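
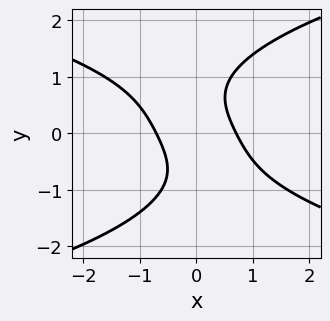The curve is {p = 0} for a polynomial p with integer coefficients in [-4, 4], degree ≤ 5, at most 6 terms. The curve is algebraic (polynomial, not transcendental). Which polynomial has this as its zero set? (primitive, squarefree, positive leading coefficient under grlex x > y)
y^4 - 2*x^2 - 2*x*y + 1

(a) deg p = 4.
(b) From the axis intercepts and sections: it misses every integer gridline on the y-axis.
(c) Assembling these constraints gives the stated polynomial.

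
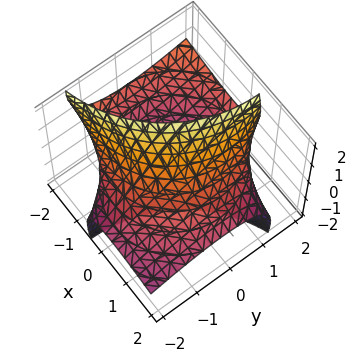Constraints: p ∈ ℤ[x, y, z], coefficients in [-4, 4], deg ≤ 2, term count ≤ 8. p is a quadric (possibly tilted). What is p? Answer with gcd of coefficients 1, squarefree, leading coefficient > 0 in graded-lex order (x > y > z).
x^2 + 3*x*z + y^2 - 2*y*z + z^2 - 3

First, degree: a generic line meets the surface in up to 2 points, so deg p = 2.
Finally, solving for integer coefficients yields p as stated.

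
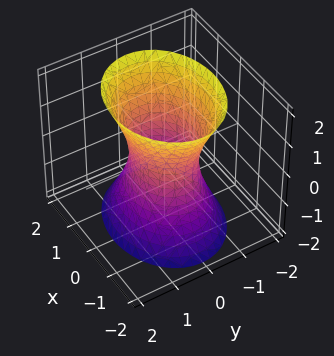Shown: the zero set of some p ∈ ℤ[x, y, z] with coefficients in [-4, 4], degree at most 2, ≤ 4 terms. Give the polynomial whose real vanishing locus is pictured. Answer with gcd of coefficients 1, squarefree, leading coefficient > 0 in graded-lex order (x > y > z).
First, deg p = 2. One connected sheet with a waist; a quadric.
Then, symmetries: it's symmetric under x → −x, forcing even powers of x; it's symmetric under z → −z, forcing even powers of z; the y ↦ −y reflection is a symmetry, so y appears only in even powers.
Then, checking where it meets the axes: among the integer gridlines, it crosses the x-axis at x ∈ {-1, 1}; it misses every integer gridline on the z-axis.
Finally, these observations pin down the coefficients.

2*x^2 + 3*y^2 - z^2 - 2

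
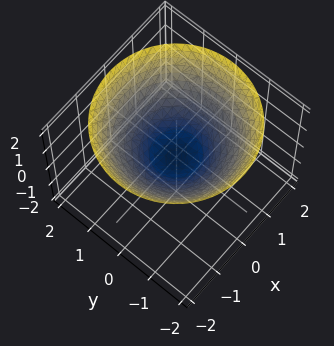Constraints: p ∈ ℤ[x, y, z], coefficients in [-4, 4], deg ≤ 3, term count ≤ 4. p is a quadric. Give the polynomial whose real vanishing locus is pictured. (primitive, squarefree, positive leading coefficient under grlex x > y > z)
x^2 + y^2 - 2*z

First, deg p = 2. A paraboloid; a quadric.
Next, symmetry: every cross-section ⟂ z is a circle, so x, y appear only via x² + y².
Next, against the integer gridlines: a circular section at z = 1 has radius between 1 and 2; one z-axis crossing is at z = 0.
Finally, putting this together gives p.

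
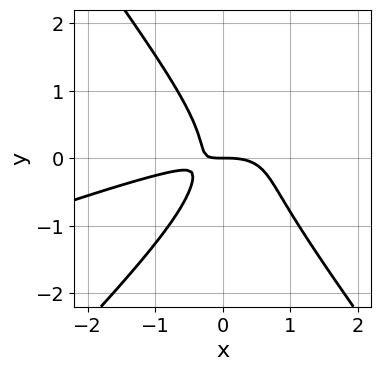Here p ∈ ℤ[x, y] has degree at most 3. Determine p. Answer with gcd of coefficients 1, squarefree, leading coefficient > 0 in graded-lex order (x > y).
x^3 - 3*x^2*y + 2*y^3 + 2*x*y + y

Degree: no degree-2 curve has this shape, so deg p = 3.
Checking where it meets the axes: it meets the x-axis at x = 0 (among the integer gridlines); one y-axis crossing is at y = 0.
Assembling these constraints gives the stated polynomial.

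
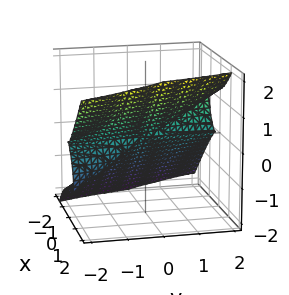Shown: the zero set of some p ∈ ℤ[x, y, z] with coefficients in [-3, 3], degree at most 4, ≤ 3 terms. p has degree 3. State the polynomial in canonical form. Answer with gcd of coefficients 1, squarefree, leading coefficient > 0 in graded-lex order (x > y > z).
3*x^3 + 2*y*z^2 - 3*z^3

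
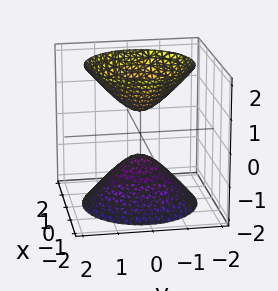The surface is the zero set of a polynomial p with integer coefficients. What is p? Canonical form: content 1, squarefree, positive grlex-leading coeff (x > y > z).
(a) The picture has 2 separate pieces.
(b) Degree: two sheets facing apart; a quadric, so deg p = 2.
(c) Symmetries: mirror symmetry z ↦ −z ⇒ only even powers of z; every cross-section ⟂ z is a circle, so x, y appear only via x² + y².
(d) Observable constraints: a circular section at z = 2 has radius between 1 and 2; the surface avoids every integer y-axis point in the box; the surface avoids every integer x-axis point in the box.
(e) Matching integer coefficients to the picture gives p.

3*x^2 + 3*y^2 - 2*z^2 + 1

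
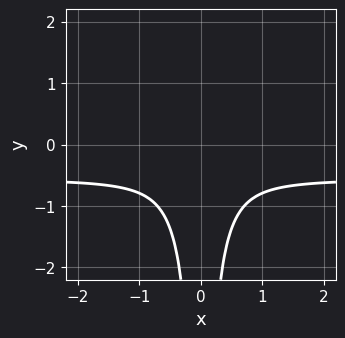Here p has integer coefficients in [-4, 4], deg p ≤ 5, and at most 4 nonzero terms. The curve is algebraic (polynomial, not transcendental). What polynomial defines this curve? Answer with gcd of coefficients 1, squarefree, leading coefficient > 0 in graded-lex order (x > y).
x^2*y^2 - 3*x^2*y - 2*x^2 - 1

First, the degree is 4 — a generic line meets the curve in up to 4 points.
Then, symmetries: mirror symmetry x ↦ −x ⇒ only even powers of x.
Next, from the axis intercepts and sections: no y-intercept at any integer in the box; it misses every integer gridline on the x-axis.
Finally, fitting integer coefficients to these (and the overall shape) gives p.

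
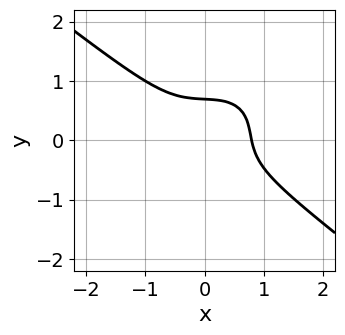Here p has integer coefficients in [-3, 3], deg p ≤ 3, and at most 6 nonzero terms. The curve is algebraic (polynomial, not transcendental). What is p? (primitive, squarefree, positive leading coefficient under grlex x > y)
2*x^3 - x*y^2 + 3*y^3 + x*y - 1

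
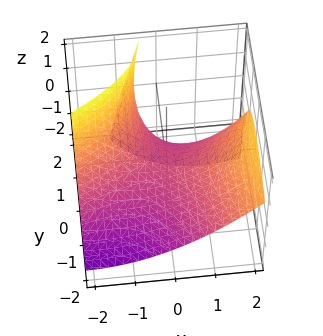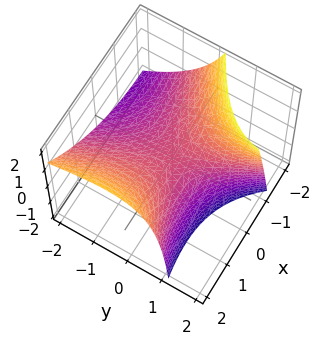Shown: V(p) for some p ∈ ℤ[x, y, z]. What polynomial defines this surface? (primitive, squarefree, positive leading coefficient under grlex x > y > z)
First, deg p = 2. The shape is more complex than any degree-1 surface.
Then, against the integer gridlines: it crosses the x-axis at the gridline x = 0; one z-axis crossing is at z = 0; it crosses the y-axis at the gridline y = 0.
Finally, solving for integer coefficients yields p as stated.

x^2 - 2*x*y - y^2 + 2*y*z - 3*z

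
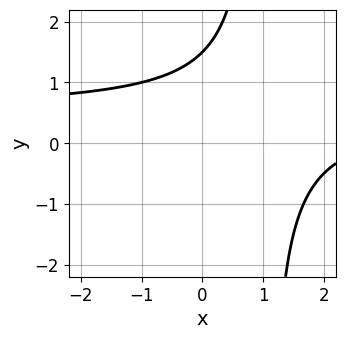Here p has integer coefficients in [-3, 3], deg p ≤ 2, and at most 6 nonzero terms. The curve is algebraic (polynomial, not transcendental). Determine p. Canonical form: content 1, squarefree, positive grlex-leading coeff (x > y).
1. deg p = 2. The shape is more complex than any degree-1 curve.
2. From the axis intercepts and sections: the curve avoids every integer x-axis point in the box.
3. Assembling these constraints gives the stated polynomial.

2*x*y - x - 2*y + 3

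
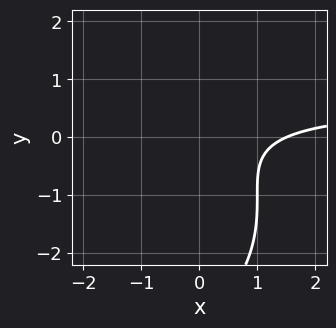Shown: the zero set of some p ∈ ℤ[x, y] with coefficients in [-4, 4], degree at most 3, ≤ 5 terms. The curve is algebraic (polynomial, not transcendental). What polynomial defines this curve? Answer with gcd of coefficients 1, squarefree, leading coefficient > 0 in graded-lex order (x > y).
y^3 + 3*x*y + 3*y^2 - 2*x + 3

1. Degree: no degree-2 curve has this shape, so deg p = 3.
2. Observable constraints: it misses every integer gridline on the y-axis.
3. The integer polynomial consistent with all of this is the stated p.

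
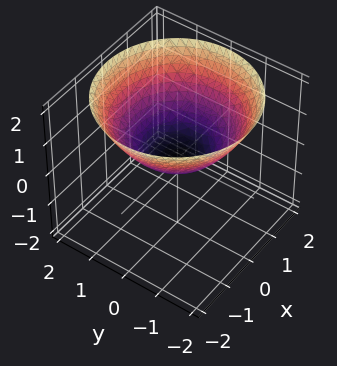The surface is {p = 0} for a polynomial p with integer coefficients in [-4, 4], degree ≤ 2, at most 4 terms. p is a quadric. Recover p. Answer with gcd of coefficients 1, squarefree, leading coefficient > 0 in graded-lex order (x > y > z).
x^2 + y^2 - 2*z

1. The degree is 2 — a paraboloid; a quadric.
2. By symmetry, every cross-section ⟂ z is a circle, so x, y appear only via x² + y².
3. Reading off the gridlines: it meets the y-axis at y = 0 (among the integer gridlines); it meets the z-axis at z = 0 (among the integer gridlines); one x-axis crossing is at x = 0; a circular section at z = 1 has radius between 1 and 2.
4. Matching integer coefficients to the picture gives p.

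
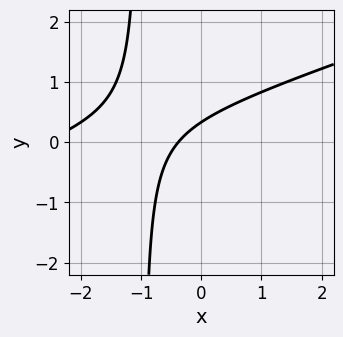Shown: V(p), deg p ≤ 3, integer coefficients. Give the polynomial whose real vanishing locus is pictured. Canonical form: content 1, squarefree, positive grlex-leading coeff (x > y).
x^2 - 3*x*y + 3*x - 3*y + 1

1. deg p = 2. The shape is more complex than any degree-1 curve.
2. Putting this together gives p.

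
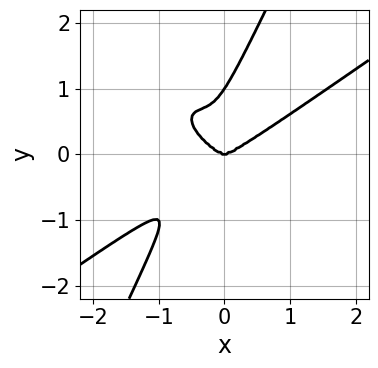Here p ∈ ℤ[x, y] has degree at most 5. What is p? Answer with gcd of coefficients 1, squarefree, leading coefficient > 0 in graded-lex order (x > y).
First, deg p = 4. No degree-3 curve has this shape.
Next, from the axis intercepts and sections: it crosses the x-axis at the gridline x = 0; the y-axis gridline crossings are at y ∈ {0, 1}.
Finally, assembling these constraints gives the stated polynomial.

2*x^4 - 3*x^2*y^2 - 3*x*y^3 + 2*y^4 - 2*y^3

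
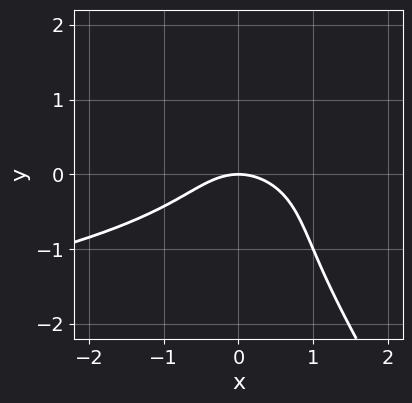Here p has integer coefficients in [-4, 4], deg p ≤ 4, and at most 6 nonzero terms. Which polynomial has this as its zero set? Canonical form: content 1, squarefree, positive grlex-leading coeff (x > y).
(a) Degree: the shape is more complex than any degree-2 curve, so deg p = 3.
(b) From the visible intercepts: one x-axis crossing is at x = 0; one y-axis crossing is at y = 0.
(c) Solving for integer coefficients yields p as stated.

3*x*y^2 + 2*y^3 + 2*x^2 + 3*y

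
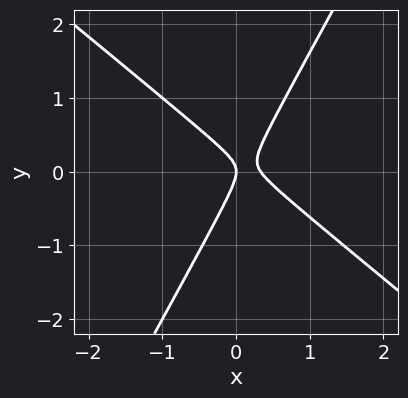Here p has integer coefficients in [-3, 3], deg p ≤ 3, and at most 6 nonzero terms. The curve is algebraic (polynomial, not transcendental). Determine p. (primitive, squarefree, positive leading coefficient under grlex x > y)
(a) The degree is 2 — a generic line meets the curve in up to 2 points.
(b) Against the integer gridlines: one x-axis crossing is at x = 0; it meets the y-axis at y = 0 (among the integer gridlines).
(c) Solving for integer coefficients yields p as stated.

3*x^2 + 2*x*y - 2*y^2 - x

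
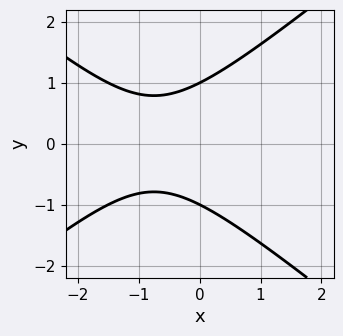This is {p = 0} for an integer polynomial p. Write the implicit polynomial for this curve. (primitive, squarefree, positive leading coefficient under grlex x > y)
deg p = 2.
Symmetries: it's symmetric under y → −y, forcing even powers of y.
From the axis intercepts and sections: no x-intercept at any integer in the box; the y-axis gridline crossings are at y ∈ {-1, 1}.
Fitting integer coefficients to these (and the overall shape) gives p.

2*x^2 - 3*y^2 + 3*x + 3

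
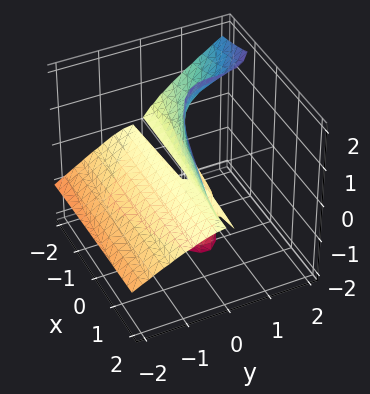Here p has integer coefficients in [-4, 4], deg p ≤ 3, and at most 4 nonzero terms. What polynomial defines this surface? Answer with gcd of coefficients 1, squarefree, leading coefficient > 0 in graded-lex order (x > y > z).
x*z^2 + 2*y^3 - 3*y^2*z + 3*y*z

(a) Degree: no degree-2 surface has this shape, so deg p = 3.
(b) Reading off the gridlines: every point of the z-axis in the box is on the surface; it crosses the y-axis at the gridline y = 0.
(c) Assembling these constraints gives the stated polynomial. Check: (-1, 0, 0) on the x-axis lies on the surface, and p(-1, 0, 0) = 0. ✓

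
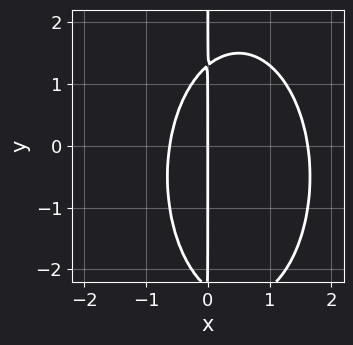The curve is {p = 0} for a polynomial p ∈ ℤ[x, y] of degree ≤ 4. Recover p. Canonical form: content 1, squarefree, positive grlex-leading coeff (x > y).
3*x^3 + x*y^2 - 3*x^2 + x*y - 3*x

(a) Degree: a generic line meets the curve in up to 3 points, so deg p = 3.
(b) From the axis intercepts and sections: it crosses the x-axis at the gridline x = 0; the visible y-axis segment lies entirely on the curve.
(c) The integer polynomial consistent with all of this is the stated p.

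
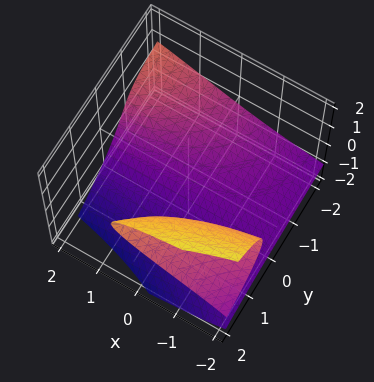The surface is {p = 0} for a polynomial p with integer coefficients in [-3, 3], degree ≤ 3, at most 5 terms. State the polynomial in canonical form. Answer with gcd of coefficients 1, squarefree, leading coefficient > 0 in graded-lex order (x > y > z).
z^3 + x*y - 2*y*z + 2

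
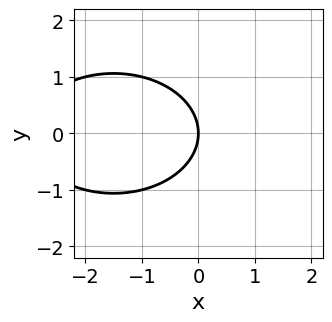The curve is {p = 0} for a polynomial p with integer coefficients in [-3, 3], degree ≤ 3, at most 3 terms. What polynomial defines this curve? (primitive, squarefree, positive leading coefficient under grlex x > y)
1. Degree: the shape is more complex than any degree-1 curve, so deg p = 2.
2. Symmetries: the y ↦ −y reflection is a symmetry, so y appears only in even powers.
3. Reading off the gridlines: it meets the x-axis at x = 0 (among the integer gridlines); it crosses the y-axis at the gridline y = 0.
4. Together with the visible shape, these determine p as stated.

x^2 + 2*y^2 + 3*x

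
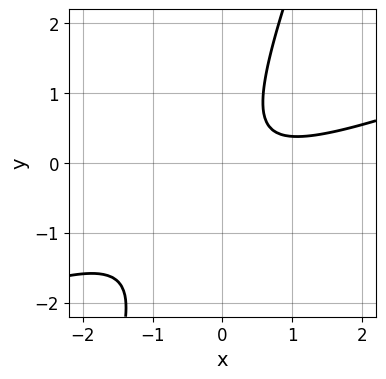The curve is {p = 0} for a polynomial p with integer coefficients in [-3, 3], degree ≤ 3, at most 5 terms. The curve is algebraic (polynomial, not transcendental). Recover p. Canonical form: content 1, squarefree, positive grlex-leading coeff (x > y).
First, deg p = 2. No degree-1 curve has this shape.
Next, against the integer gridlines: the curve avoids every integer x-axis point in the box; the curve avoids every integer y-axis point in the box.
Finally, fitting integer coefficients to these (and the overall shape) gives p.

x^2 - 3*x*y + y^2 - x + 1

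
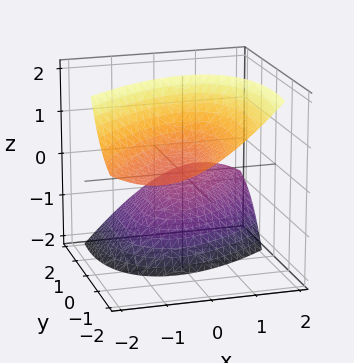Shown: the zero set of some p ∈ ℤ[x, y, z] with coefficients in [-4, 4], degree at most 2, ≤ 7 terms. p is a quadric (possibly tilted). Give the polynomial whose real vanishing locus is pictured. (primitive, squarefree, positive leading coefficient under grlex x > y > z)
1. I count 2 distinct pieces.
2. Degree: no degree-1 surface has this shape, so deg p = 2.
3. Reading off the gridlines: no y-intercept at any integer in the box; it misses every integer gridline on the x-axis; among the integer gridlines, it crosses the z-axis at z ∈ {-1, 1}.
4. Fitting integer coefficients to these (and the overall shape) gives p.

2*x^2 - 2*x*y + y^2 + 3*y*z - z^2 + 1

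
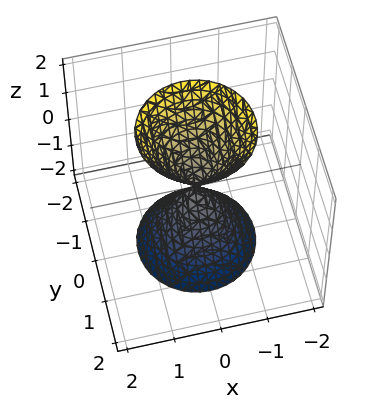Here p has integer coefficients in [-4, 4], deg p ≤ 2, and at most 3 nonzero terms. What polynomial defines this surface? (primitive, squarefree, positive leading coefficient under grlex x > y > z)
3*x^2 + 3*y^2 - z^2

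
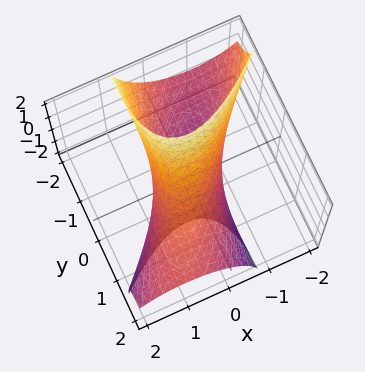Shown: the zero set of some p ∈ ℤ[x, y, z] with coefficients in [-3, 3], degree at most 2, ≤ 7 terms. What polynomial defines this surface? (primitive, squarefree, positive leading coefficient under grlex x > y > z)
3*x^2 - 3*x*y + y^2 + 3*y*z + z^2 - 2

1. The degree is 2 — a generic line meets the surface in up to 2 points.
2. Matching integer coefficients to the picture gives p.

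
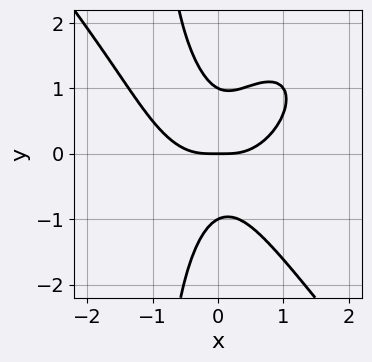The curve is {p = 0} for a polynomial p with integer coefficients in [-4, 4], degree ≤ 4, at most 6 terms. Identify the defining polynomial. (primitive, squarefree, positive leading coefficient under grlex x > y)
(a) deg p = 4.
(b) From the visible intercepts: it meets the x-axis at x = 0 (among the integer gridlines); among the integer gridlines, it crosses the y-axis at y ∈ {-1, 0, 1}.
(c) Matching integer coefficients to the picture gives p.

2*x^4 + x*y^3 - 3*x^2*y + y^3 - y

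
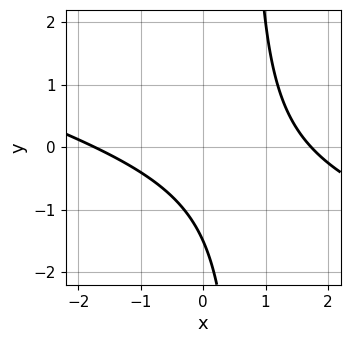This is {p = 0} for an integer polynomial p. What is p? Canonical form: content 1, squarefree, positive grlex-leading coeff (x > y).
x^2 + 3*x*y - 2*y - 3

1. Degree: the shape is more complex than any degree-1 curve, so deg p = 2.
2. Putting this together gives p.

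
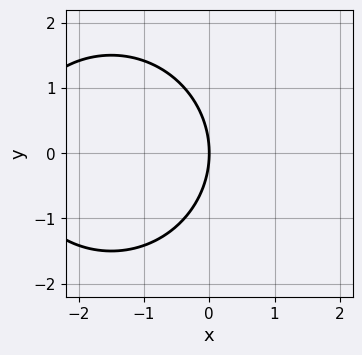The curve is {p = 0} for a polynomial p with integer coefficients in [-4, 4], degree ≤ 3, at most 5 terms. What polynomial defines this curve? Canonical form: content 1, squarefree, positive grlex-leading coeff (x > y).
1. The degree is 2 — the shape is more complex than any degree-1 curve.
2. Symmetries: the y ↦ −y reflection is a symmetry, so y appears only in even powers.
3. Checking where it meets the axes: it crosses the x-axis at the gridline x = 0; it meets the y-axis at y = 0 (among the integer gridlines).
4. Putting this together gives p.

x^2 + y^2 + 3*x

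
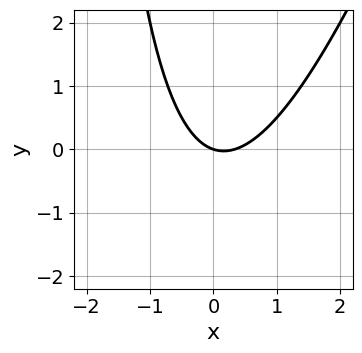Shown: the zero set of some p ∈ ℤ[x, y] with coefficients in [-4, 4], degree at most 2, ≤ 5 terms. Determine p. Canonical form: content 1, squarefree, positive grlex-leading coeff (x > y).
The degree is 2 — a generic line meets the curve in up to 2 points.
Observable constraints: it meets the x-axis at x = 0 (among the integer gridlines); it meets the y-axis at y = 0 (among the integer gridlines).
Fitting integer coefficients to these (and the overall shape) gives p.

3*x^2 - x*y - x - 3*y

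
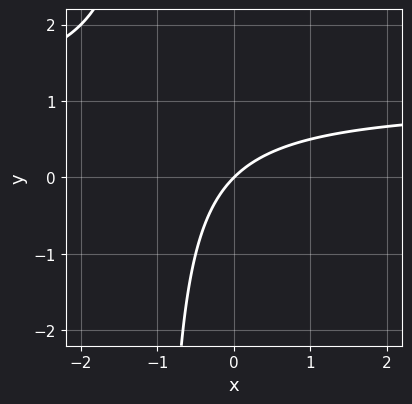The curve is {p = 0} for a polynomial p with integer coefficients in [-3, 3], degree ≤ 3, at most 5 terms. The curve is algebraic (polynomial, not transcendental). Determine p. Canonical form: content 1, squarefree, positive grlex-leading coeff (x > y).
Degree: no degree-1 curve has this shape, so deg p = 2.
From the axis intercepts and sections: it meets the x-axis at x = 0 (among the integer gridlines); one y-axis crossing is at y = 0.
Fitting integer coefficients to these (and the overall shape) gives p.

x*y - x + y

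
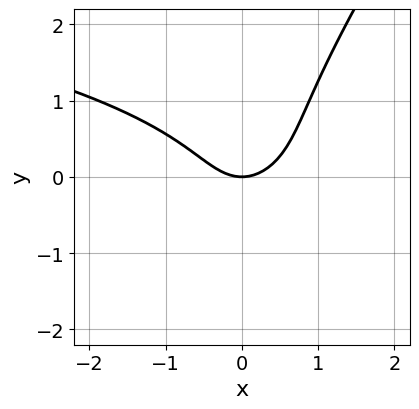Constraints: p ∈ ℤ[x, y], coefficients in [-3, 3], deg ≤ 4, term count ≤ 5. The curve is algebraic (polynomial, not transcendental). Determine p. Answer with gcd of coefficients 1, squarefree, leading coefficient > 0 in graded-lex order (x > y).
1. The degree is 3 — the shape is more complex than any degree-2 curve.
2. Checking where it meets the axes: one x-axis crossing is at x = 0; one y-axis crossing is at y = 0.
3. Solving for integer coefficients yields p as stated.

3*x*y^2 - 2*y^3 + 3*x^2 - 3*y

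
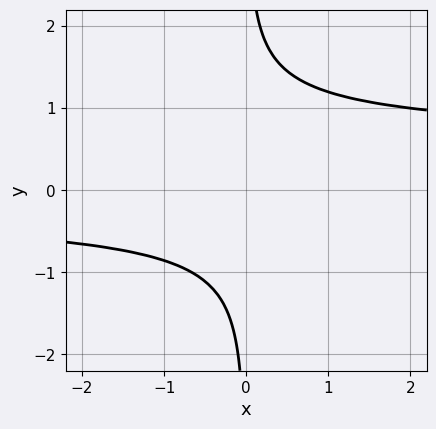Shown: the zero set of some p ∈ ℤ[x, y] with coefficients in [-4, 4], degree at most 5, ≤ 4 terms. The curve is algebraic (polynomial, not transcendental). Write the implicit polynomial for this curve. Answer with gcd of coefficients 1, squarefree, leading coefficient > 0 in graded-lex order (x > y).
2*x*y^3 - x*y^2 - 2

First, degree: no degree-3 curve has this shape, so deg p = 4.
Next, against the integer gridlines: it misses every integer gridline on the x-axis; no y-intercept at any integer in the box.
Finally, assembling these constraints gives the stated polynomial.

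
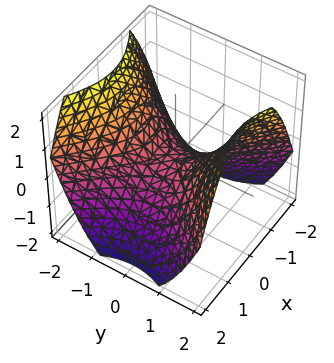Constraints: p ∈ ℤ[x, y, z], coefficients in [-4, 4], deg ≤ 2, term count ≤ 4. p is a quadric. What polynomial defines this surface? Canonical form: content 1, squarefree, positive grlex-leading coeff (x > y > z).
2*x^2 - 2*y^2 + 3*z

1. Degree: a hyperbolic paraboloid; a quadric, so deg p = 2.
2. Symmetries: it's symmetric under x → −x, forcing even powers of x; mirror symmetry y ↦ −y ⇒ only even powers of y.
3. From the visible intercepts: it crosses the x-axis at the gridline x = 0; it crosses the y-axis at the gridline y = 0; it meets the z-axis at z = 0 (among the integer gridlines).
4. Assembling these constraints gives the stated polynomial.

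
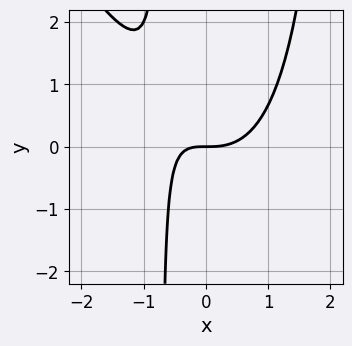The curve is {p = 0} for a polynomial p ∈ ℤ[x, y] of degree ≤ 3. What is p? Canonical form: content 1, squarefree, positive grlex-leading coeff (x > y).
2*x^3 + x^2*y - 2*x*y - 2*y

deg p = 3. No degree-2 curve has this shape.
Against the integer gridlines: it meets the y-axis at y = 0 (among the integer gridlines); it meets the x-axis at x = 0 (among the integer gridlines).
Solving for integer coefficients yields p as stated.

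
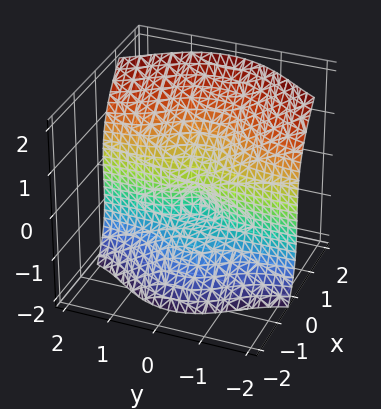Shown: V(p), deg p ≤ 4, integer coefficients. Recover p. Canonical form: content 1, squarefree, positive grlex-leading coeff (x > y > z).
Degree: a generic line meets the surface in up to 3 points, so deg p = 3.
From the visible intercepts: every point of the y-axis in the box is on the surface; it crosses the x-axis at the gridline x = 0; the z-axis gridline crossings are at z ∈ {-1, 0}.
Assembling these constraints gives the stated polynomial.

2*x^3 + 3*x*y^2 - z^3 - z^2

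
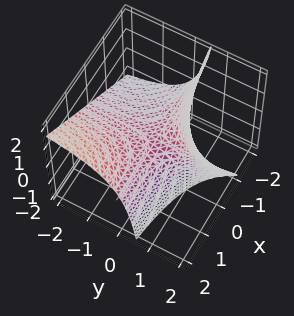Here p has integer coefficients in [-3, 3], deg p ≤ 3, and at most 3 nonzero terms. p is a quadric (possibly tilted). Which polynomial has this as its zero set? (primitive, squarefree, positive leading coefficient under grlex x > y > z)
1. The degree is 2 — no degree-1 surface has this shape.
2. Checking where it meets the axes: the visible y-axis segment lies entirely on the surface; it meets the z-axis at z = 0 (among the integer gridlines); every point of the x-axis in the box is on the surface.
3. Fitting integer coefficients to these (and the overall shape) gives p.

x*y - y*z + z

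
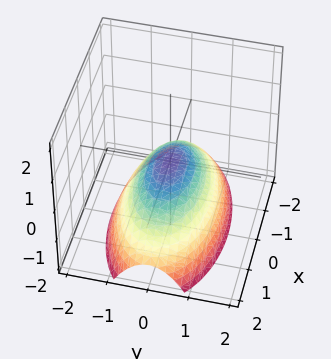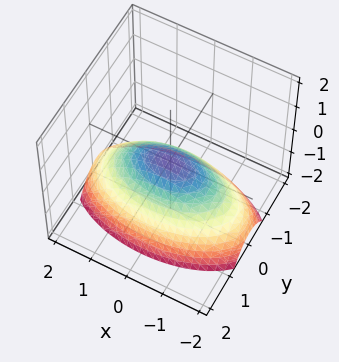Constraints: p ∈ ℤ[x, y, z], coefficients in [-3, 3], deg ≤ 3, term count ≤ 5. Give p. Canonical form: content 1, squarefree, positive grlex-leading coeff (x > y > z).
(a) deg p = 2. A paraboloid; a quadric.
(b) Symmetries: the y ↦ −y reflection is a symmetry, so y appears only in even powers; mirror symmetry x ↦ −x ⇒ only even powers of x.
(c) From the axis intercepts and sections: it meets the x-axis at x = 0 (among the integer gridlines); it meets the z-axis at z = 0 (among the integer gridlines); it crosses the y-axis at the gridline y = 0.
(d) These observations pin down the coefficients.

x^2 + 3*y^2 + 3*z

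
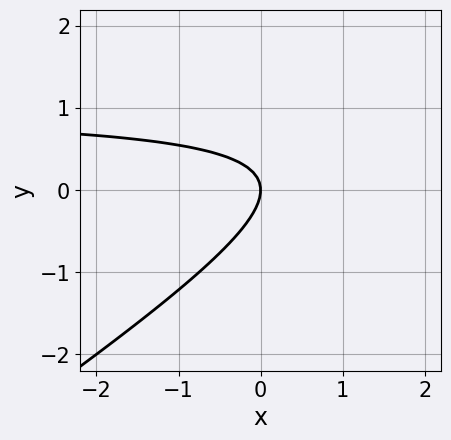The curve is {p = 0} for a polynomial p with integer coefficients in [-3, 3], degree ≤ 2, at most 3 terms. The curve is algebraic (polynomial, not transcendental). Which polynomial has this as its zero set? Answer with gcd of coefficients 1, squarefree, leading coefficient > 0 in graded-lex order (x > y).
1. deg p = 2.
2. Observable constraints: it crosses the x-axis at the gridline x = 0; one y-axis crossing is at y = 0.
3. Assembling these constraints gives the stated polynomial.

2*x*y - 3*y^2 - 2*x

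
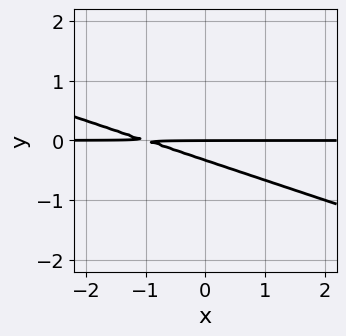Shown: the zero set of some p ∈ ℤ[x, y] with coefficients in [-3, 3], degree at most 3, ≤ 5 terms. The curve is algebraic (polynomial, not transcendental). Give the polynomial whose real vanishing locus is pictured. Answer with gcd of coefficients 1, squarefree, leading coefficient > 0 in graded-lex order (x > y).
x*y + 3*y^2 + y

First, the degree is 2 — no degree-1 curve has this shape.
Next, against the integer gridlines: every point of the x-axis in the box is on the curve; one y-axis crossing is at y = 0.
Finally, these observations pin down the coefficients.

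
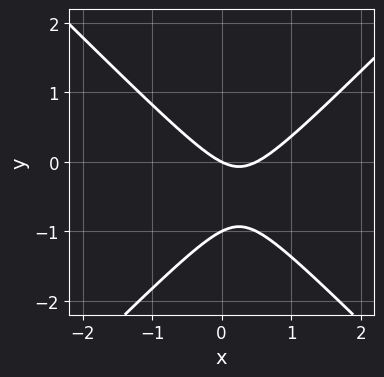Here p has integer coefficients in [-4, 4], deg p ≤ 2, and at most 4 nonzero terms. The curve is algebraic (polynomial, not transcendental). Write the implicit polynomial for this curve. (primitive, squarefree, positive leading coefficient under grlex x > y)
(a) The degree is 2 — a generic line meets the curve in up to 2 points.
(b) Against the integer gridlines: it crosses the x-axis at the gridline x = 0; the y-axis gridline crossings are at y ∈ {-1, 0}.
(c) Matching integer coefficients to the picture gives p.

2*x^2 - 2*y^2 - x - 2*y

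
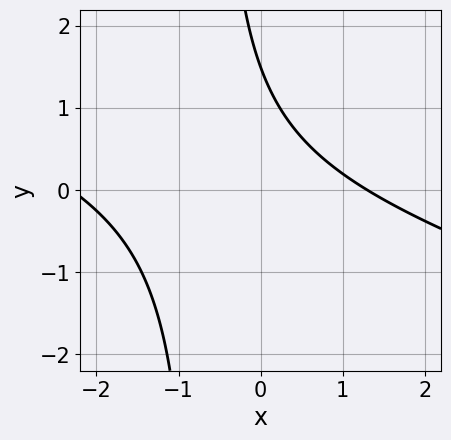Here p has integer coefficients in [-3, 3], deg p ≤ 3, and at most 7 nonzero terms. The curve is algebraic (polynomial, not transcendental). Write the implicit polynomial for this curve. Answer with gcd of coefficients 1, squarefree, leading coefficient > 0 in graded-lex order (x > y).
x^2 + 3*x*y + x + 2*y - 3

Degree: no degree-1 curve has this shape, so deg p = 2.
The integer polynomial consistent with all of this is the stated p.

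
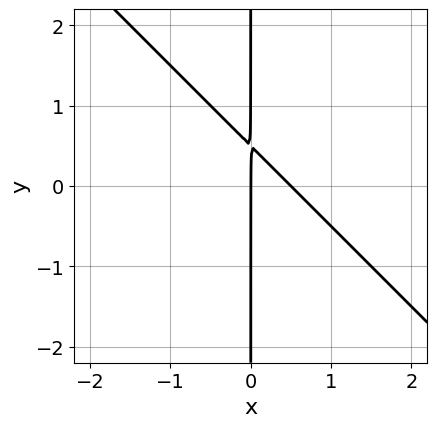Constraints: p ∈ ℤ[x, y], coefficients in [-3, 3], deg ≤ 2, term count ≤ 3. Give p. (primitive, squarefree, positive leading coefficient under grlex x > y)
2*x^2 + 2*x*y - x

First, the degree is 2 — the shape is more complex than any degree-1 curve.
Next, checking where it meets the axes: the visible y-axis segment lies entirely on the curve; it crosses the x-axis at the gridline x = 0.
Finally, putting this together gives p.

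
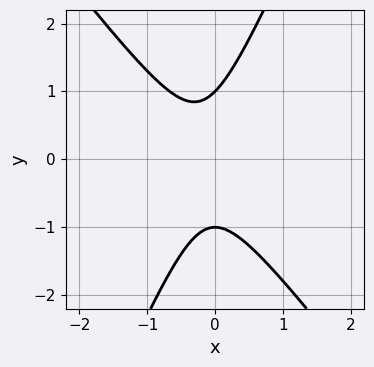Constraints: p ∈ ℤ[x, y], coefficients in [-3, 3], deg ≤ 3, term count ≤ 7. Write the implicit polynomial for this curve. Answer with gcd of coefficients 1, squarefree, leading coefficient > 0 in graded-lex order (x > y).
(a) The degree is 2 — the shape is more complex than any degree-1 curve.
(b) From the visible intercepts: the y-axis gridline crossings are at y ∈ {-1, 1}; it misses every integer gridline on the x-axis.
(c) These observations pin down the coefficients.

3*x^2 + x*y - y^2 + x + 1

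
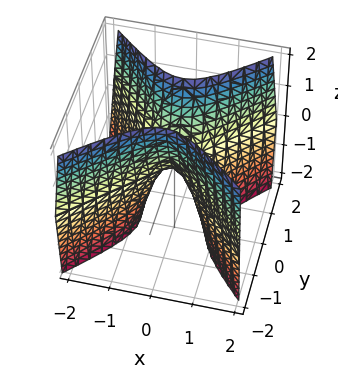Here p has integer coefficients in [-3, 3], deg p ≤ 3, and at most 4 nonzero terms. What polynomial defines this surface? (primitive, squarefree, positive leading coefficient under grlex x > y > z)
3*x^2 - 3*y^2 + z

1. deg p = 2. A saddle surface; a quadric.
2. Symmetries: mirror symmetry x ↦ −x ⇒ only even powers of x; mirror symmetry y ↦ −y ⇒ only even powers of y.
3. From the visible intercepts: it crosses the x-axis at the gridline x = 0; it meets the z-axis at z = 0 (among the integer gridlines); one y-axis crossing is at y = 0.
4. These observations pin down the coefficients.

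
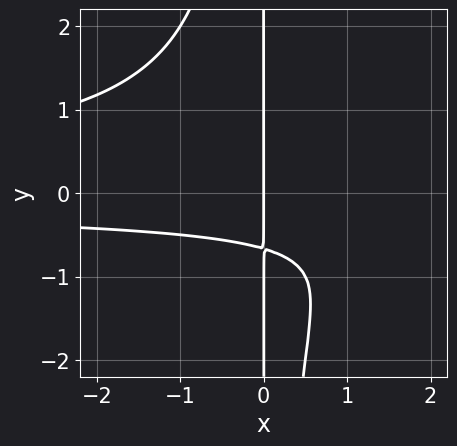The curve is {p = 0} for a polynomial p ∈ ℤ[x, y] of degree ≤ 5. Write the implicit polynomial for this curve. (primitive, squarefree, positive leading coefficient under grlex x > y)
2*x^2*y^2 + 3*x*y + 2*x

(a) The degree is 4 — a generic line meets the curve in up to 4 points.
(b) From the axis intercepts and sections: one x-axis crossing is at x = 0; every point of the y-axis in the box is on the curve.
(c) Together with the visible shape, these determine p as stated.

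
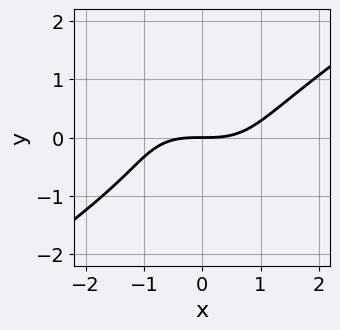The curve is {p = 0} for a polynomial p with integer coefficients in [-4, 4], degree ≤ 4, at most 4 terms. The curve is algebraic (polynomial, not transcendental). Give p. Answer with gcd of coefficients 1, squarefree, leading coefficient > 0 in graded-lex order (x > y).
1. The degree is 3 — a generic line meets the curve in up to 3 points.
2. Observable constraints: one y-axis crossing is at y = 0; it crosses the x-axis at the gridline x = 0.
3. The integer polynomial consistent with all of this is the stated p.

x^3 - 3*y^3 - y^2 - 3*y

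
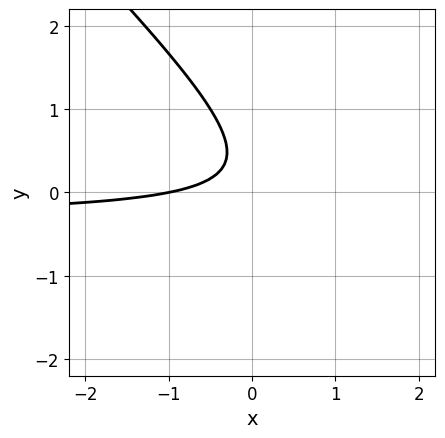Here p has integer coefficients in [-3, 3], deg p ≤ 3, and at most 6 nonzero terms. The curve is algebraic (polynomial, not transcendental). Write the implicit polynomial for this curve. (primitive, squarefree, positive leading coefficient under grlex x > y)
3*x*y + 3*y^2 + x - 2*y + 1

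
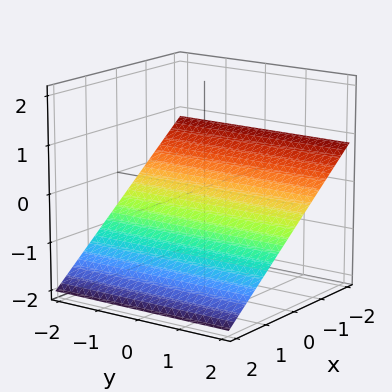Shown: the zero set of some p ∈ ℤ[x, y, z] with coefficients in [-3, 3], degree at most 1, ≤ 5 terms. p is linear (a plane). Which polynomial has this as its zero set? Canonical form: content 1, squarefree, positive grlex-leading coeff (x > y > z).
1. deg p = 1.
2. Observable constraints: the surface avoids every integer y-axis point in the box; it meets the x-axis at x = -1 (among the integer gridlines).
3. Solving for integer coefficients yields p as stated.

2*x + 3*z + 2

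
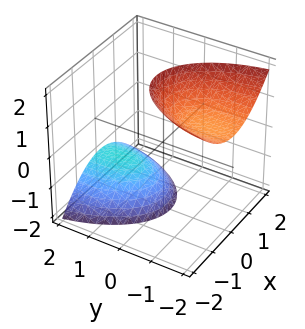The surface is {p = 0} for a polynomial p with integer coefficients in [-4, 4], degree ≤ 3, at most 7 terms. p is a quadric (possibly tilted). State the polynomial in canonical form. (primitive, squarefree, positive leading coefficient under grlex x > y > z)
3*x^2 + y^2 + 3*y*z - z^2 + 3

(a) I count 2 distinct pieces. They look like related sheets of one shape, so recover p as a whole.
(b) Degree: the shape is more complex than any degree-1 surface, so deg p = 2.
(c) Against the integer gridlines: the surface avoids every integer y-axis point in the box; no x-intercept at any integer in the box.
(d) Matching integer coefficients to the picture gives p.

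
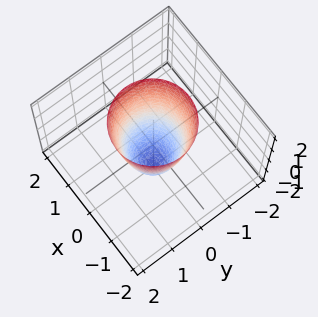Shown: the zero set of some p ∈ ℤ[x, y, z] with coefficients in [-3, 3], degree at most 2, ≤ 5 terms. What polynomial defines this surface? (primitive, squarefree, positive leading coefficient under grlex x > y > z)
3*x^2 + 3*y^2 - z - 2

First, deg p = 2. A generic line meets the surface in up to 2 points.
Then, symmetries: rotational symmetry about the z-axis ⇒ p depends on x, y only through x² + y².
Next, from the visible intercepts: it meets the z-axis at z = -2 (among the integer gridlines); a circular section at z = 2 has radius between 1 and 2.
Finally, putting this together gives p.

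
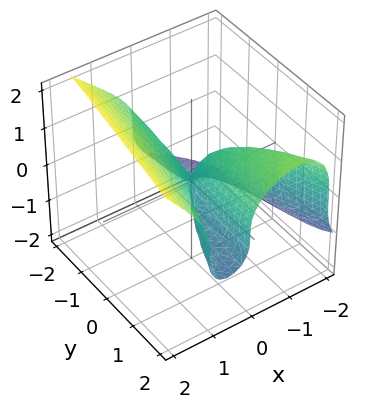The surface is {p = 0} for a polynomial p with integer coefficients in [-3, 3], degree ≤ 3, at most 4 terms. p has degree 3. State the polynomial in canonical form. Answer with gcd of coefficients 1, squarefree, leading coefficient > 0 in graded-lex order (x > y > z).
x^3 - z^3 + x^2 - x*y

(a) deg p = 3. A generic line meets the surface in up to 3 points.
(b) From the visible intercepts: among the integer gridlines, it crosses the x-axis at x ∈ {-1, 0}; the visible y-axis segment lies entirely on the surface.
(c) These observations pin down the coefficients.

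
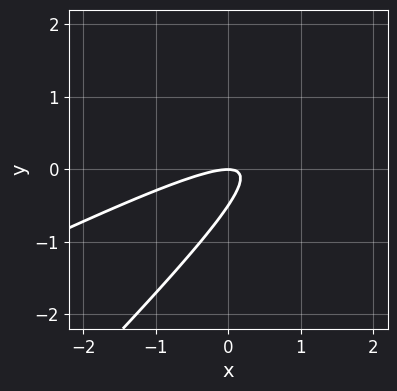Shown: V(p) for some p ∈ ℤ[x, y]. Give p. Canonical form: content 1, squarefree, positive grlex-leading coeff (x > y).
x^2 - 3*x*y + 2*y^2 + y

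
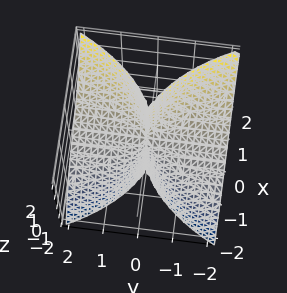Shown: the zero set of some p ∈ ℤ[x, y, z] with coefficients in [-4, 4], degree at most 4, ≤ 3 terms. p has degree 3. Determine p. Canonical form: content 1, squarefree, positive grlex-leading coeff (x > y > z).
x^3 + x*y^2 - 2*y^2*z

(a) deg p = 3. A generic line meets the surface in up to 3 points.
(b) Observable constraints: one x-axis crossing is at x = 0; the visible y-axis segment lies entirely on the surface; every point of the z-axis in the box is on the surface.
(c) These observations pin down the coefficients.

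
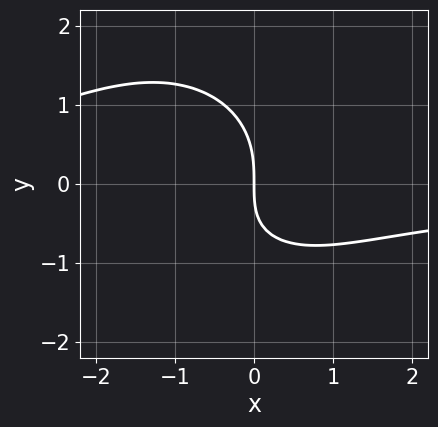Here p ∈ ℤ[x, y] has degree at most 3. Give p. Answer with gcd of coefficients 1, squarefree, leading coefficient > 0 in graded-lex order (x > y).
First, the degree is 3 — the shape is more complex than any degree-2 curve.
Next, against the integer gridlines: one y-axis crossing is at y = 0; it crosses the x-axis at the gridline x = 0.
Finally, the integer polynomial consistent with all of this is the stated p.

x^2*y + y^3 + x*y + 2*x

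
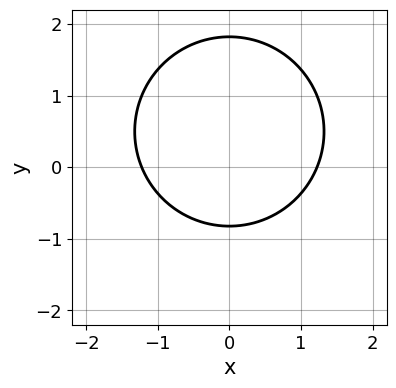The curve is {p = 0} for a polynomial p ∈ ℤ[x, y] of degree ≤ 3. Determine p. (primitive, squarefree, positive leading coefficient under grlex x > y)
2*x^2 + 2*y^2 - 2*y - 3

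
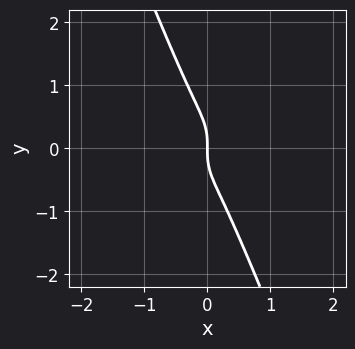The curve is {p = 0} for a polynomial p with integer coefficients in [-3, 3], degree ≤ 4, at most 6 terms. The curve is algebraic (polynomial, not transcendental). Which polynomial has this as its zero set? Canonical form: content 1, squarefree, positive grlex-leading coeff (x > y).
2*x^3 - 3*x^2*y + x*y^2 + y^3 + x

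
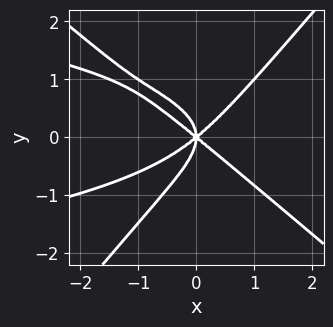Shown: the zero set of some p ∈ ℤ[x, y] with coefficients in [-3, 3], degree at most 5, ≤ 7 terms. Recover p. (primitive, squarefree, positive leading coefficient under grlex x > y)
(a) deg p = 4. A generic line meets the curve in up to 4 points.
(b) Reading off the gridlines: one y-axis crossing is at y = 0; it crosses the x-axis at the gridline x = 0.
(c) The integer polynomial consistent with all of this is the stated p.

3*x^2*y^2 + x*y^3 - 3*y^4 + 2*x^3 - 3*x*y^2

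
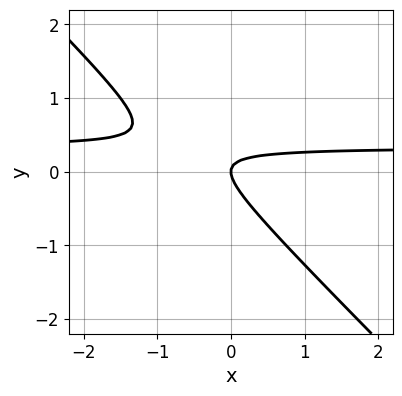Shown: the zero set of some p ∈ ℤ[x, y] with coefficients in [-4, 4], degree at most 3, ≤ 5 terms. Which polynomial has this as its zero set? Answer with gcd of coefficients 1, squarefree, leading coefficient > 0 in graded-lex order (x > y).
3*x*y + 3*y^2 - x

First, the degree is 2 — the shape is more complex than any degree-1 curve.
Next, from the axis intercepts and sections: one y-axis crossing is at y = 0; one x-axis crossing is at x = 0.
Finally, matching integer coefficients to the picture gives p.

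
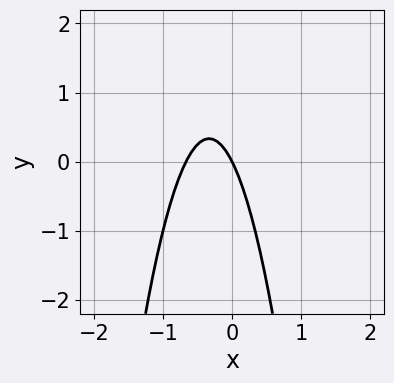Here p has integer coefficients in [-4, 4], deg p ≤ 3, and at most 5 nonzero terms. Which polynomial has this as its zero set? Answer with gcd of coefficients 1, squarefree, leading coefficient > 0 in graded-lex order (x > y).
First, the degree is 2 — a generic line meets the curve in up to 2 points.
Then, from the axis intercepts and sections: it meets the y-axis at y = 0 (among the integer gridlines); it crosses the x-axis at the gridline x = 0.
Finally, fitting integer coefficients to these (and the overall shape) gives p.

3*x^2 + 2*x + y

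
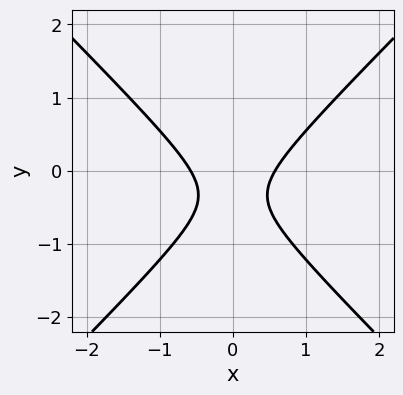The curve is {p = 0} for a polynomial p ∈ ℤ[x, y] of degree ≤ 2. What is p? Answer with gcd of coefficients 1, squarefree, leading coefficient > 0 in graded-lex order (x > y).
3*x^2 - 3*y^2 - 2*y - 1

1. Degree: the shape is more complex than any degree-1 curve, so deg p = 2.
2. Symmetries: it's symmetric under x → −x, forcing even powers of x.
3. Observable constraints: it misses every integer gridline on the y-axis.
4. These observations pin down the coefficients.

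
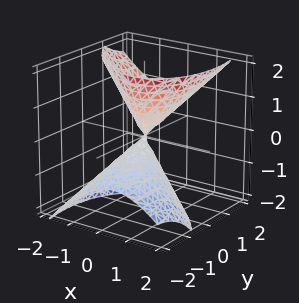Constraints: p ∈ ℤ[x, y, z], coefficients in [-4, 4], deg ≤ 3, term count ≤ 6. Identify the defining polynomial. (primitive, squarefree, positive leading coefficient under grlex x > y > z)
1. I count 2 distinct pieces. Treating them together as one polynomial.
2. Degree: the shape is more complex than any degree-1 surface, so deg p = 2.
3. Observable constraints: it crosses the z-axis at the gridline z = 0; it crosses the x-axis at the gridline x = 0; one y-axis crossing is at y = 0.
4. Solving for integer coefficients yields p as stated.

2*x^2 + x*y + y^2 - 2*y*z - z^2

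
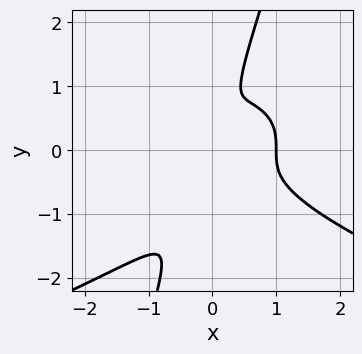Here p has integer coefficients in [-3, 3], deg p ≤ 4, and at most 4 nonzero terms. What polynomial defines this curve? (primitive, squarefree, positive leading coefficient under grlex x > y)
3*x*y^3 - y^4 + 3*x^3 - 3*x^2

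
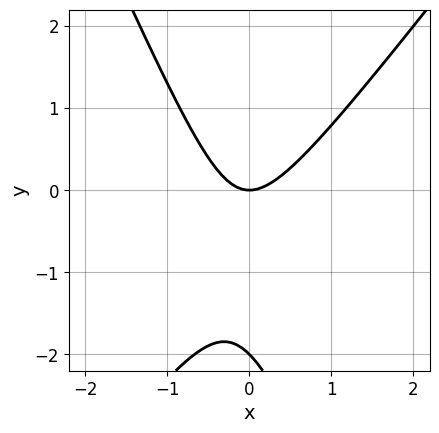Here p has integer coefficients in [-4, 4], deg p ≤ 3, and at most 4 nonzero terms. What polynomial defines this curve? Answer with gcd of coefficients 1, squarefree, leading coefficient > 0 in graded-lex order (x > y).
(a) The degree is 2 — the shape is more complex than any degree-1 curve.
(b) Against the integer gridlines: the y-axis gridline crossings are at y ∈ {-2, 0}; one x-axis crossing is at x = 0.
(c) These observations pin down the coefficients.

3*x^2 - x*y - y^2 - 2*y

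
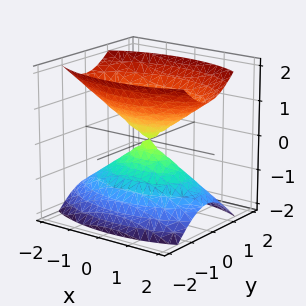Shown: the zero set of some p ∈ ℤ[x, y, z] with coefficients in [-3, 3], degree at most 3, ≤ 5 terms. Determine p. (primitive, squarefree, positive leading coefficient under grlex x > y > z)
1. The picture has 2 separate pieces. Treating them together as one polynomial.
2. deg p = 2. Two nappes meeting at a single point; a quadric.
3. Symmetries: it's symmetric under x → −x, forcing even powers of x; it's symmetric under y → −y, forcing even powers of y; mirror symmetry z ↦ −z ⇒ only even powers of z.
4. From the axis intercepts and sections: it meets the z-axis at z = 0 (among the integer gridlines); it crosses the x-axis at the gridline x = 0; it meets the y-axis at y = 0 (among the integer gridlines).
5. Together with the visible shape, these determine p as stated.

x^2 + 3*y^2 - 2*z^2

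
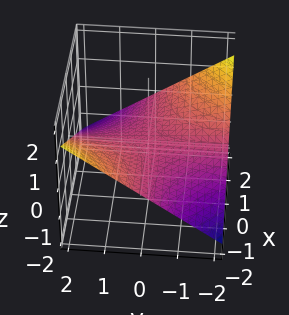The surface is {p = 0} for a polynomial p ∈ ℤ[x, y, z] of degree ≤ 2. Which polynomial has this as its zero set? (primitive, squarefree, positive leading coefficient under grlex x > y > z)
deg p = 2.
From the visible intercepts: the visible x-axis segment lies entirely on the surface; every point of the y-axis in the box is on the surface; it meets the z-axis at z = 0 (among the integer gridlines).
These observations pin down the coefficients.

x*y + 3*z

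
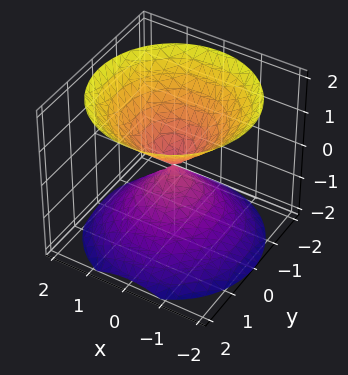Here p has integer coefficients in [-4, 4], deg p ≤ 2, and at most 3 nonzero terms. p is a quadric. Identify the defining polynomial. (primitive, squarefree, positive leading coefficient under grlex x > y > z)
x^2 + y^2 - z^2

First, I count 2 distinct pieces.
Next, the degree is 2 — two nappes meeting at a single point; a quadric.
Next, symmetries: the z ↦ −z reflection is a symmetry, so z appears only in even powers; the surface is invariant under rotation about z: p = q(x² + y², z).
Next, against the integer gridlines: it meets the y-axis at y = 0 (among the integer gridlines); it crosses the x-axis at the gridline x = 0; a circular section at z = 1 has radius exactly 1; it crosses the z-axis at the gridline z = 0.
Finally, fitting integer coefficients to these (and the overall shape) gives p.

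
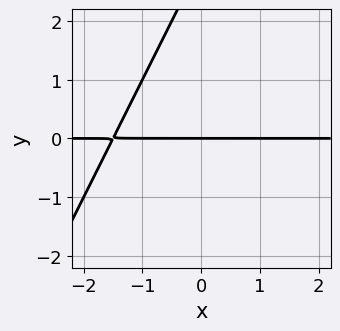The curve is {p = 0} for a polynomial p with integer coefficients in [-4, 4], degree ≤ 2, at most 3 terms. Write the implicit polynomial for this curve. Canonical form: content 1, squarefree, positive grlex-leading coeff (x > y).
2*x*y - y^2 + 3*y

1. Degree: a generic line meets the curve in up to 2 points, so deg p = 2.
2. Reading off the gridlines: it meets the y-axis at y = 0 (among the integer gridlines); the visible x-axis segment lies entirely on the curve.
3. Matching integer coefficients to the picture gives p.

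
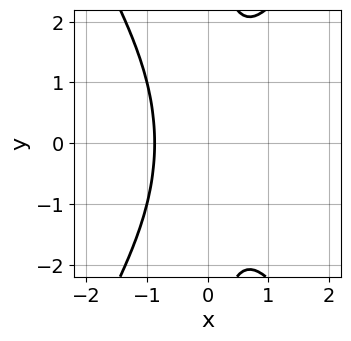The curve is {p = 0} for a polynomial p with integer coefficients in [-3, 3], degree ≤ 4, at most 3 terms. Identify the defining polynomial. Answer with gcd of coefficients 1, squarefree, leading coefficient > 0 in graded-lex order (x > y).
3*x^3 - x*y^2 + 2

Degree: no degree-2 curve has this shape, so deg p = 3.
Symmetries: mirror symmetry y ↦ −y ⇒ only even powers of y.
From the axis intercepts and sections: no y-intercept at any integer in the box.
Together with the visible shape, these determine p as stated.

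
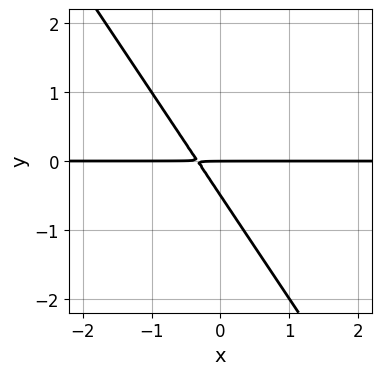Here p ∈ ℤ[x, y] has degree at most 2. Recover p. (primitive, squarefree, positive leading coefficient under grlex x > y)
3*x*y + 2*y^2 + y

First, degree: a generic line meets the curve in up to 2 points, so deg p = 2.
Then, from the axis intercepts and sections: it meets the y-axis at y = 0 (among the integer gridlines); every point of the x-axis in the box is on the curve.
Finally, assembling these constraints gives the stated polynomial.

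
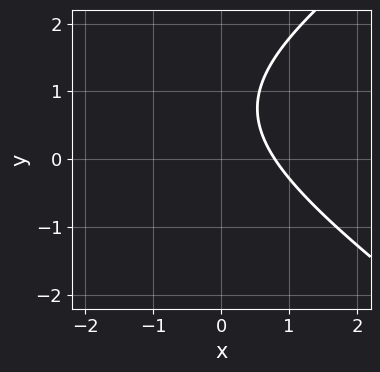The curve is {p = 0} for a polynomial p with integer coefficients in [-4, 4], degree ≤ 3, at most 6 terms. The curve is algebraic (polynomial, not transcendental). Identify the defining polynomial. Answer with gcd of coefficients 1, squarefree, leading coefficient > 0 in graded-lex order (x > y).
The degree is 2 — a generic line meets the curve in up to 2 points.
From the visible intercepts: no y-intercept at any integer in the box.
The integer polynomial consistent with all of this is the stated p.

x^2 - 2*y^2 + 3*x + 3*y - 3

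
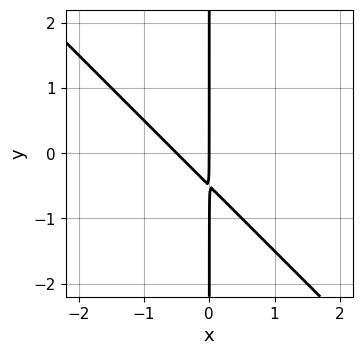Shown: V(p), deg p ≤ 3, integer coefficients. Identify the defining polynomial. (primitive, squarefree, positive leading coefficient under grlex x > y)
2*x^2 + 2*x*y + x

1. The degree is 2 — the shape is more complex than any degree-1 curve.
2. Observable constraints: one x-axis crossing is at x = 0; every point of the y-axis in the box is on the curve.
3. The integer polynomial consistent with all of this is the stated p.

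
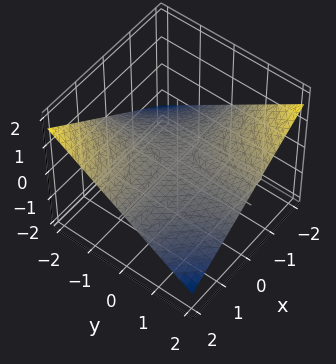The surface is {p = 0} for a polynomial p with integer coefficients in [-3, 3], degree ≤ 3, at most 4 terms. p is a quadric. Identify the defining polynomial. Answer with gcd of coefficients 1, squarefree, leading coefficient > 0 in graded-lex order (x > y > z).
(a) The degree is 2 — a saddle surface; a quadric.
(b) From the visible intercepts: every point of the x-axis in the box is on the surface; it crosses the z-axis at the gridline z = 0; every point of the y-axis in the box is on the surface.
(c) Solving for integer coefficients yields p as stated.

x*y + 3*z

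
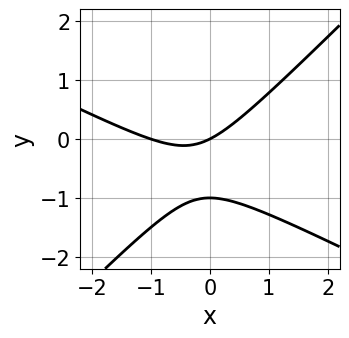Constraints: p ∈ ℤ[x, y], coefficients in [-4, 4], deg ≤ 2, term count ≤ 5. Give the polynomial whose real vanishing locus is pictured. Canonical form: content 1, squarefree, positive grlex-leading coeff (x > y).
First, degree: no degree-1 curve has this shape, so deg p = 2.
Then, from the visible intercepts: the y-axis gridline crossings are at y ∈ {-1, 0}; among the integer gridlines, it crosses the x-axis at x ∈ {-1, 0}.
Finally, fitting integer coefficients to these (and the overall shape) gives p.

x^2 + x*y - 2*y^2 + x - 2*y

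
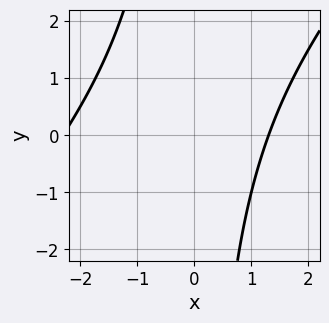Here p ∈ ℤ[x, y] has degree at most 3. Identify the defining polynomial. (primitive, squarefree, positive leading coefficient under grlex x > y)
x^2 - x*y + x - 3

First, deg p = 2. No degree-1 curve has this shape.
Then, from the visible intercepts: it misses every integer gridline on the y-axis.
Finally, matching integer coefficients to the picture gives p.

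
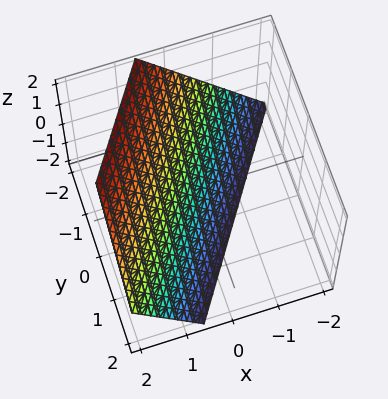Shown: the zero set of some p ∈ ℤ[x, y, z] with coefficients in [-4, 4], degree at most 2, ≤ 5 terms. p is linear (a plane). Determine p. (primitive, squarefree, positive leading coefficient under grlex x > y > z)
3*x - 2*y - 2*z - 2

(a) The degree is 1 — the surface is flat (a plane).
(b) Observable constraints: one z-axis crossing is at z = -1; it crosses the y-axis at the gridline y = -1.
(c) The integer polynomial consistent with all of this is the stated p.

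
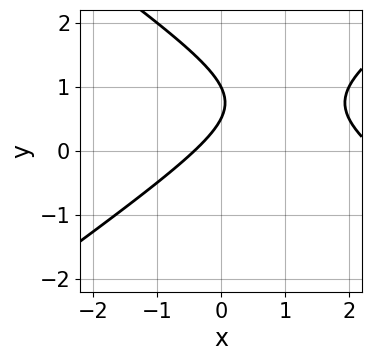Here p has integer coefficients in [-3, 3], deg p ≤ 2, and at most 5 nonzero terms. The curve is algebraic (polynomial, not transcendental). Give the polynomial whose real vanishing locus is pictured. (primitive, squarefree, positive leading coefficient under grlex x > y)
Degree: no degree-1 curve has this shape, so deg p = 2.
Observable constraints: it crosses the y-axis at the gridline y = 1.
Solving for integer coefficients yields p as stated.

x^2 - 2*y^2 - 2*x + 3*y - 1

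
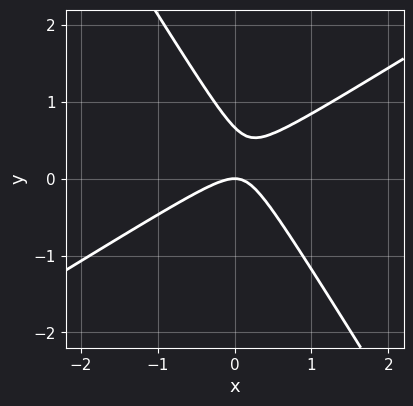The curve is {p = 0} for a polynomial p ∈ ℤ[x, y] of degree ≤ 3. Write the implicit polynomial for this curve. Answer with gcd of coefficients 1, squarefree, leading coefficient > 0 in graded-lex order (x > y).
3*x^2 - 3*x*y - 3*y^2 + 2*y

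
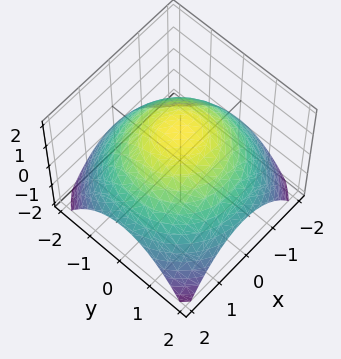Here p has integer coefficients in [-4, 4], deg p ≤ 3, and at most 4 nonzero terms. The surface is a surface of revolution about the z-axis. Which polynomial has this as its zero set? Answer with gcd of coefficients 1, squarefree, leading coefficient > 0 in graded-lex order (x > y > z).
x^2 + y^2 + 2*z - 3

First, deg p = 2.
Next, symmetries: the surface is invariant under rotation about z: p = q(x² + y², z).
Then, checking where it meets the axes: a circular section at z = 1 has radius exactly 1.
Finally, together with the visible shape, these determine p as stated.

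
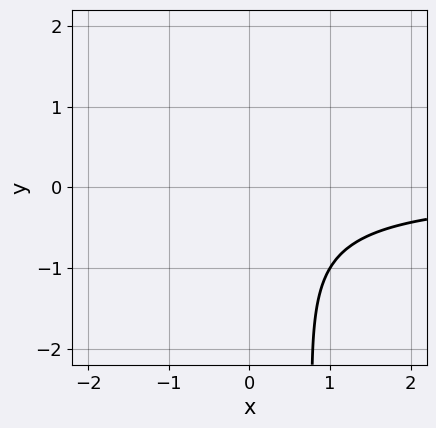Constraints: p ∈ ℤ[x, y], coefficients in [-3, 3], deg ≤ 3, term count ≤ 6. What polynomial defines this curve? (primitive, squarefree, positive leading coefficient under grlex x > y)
2*x*y^2 - 3*x*y - 2*y^2 - 3

First, deg p = 3. A generic line meets the curve in up to 3 points.
Next, checking where it meets the axes: the curve avoids every integer x-axis point in the box; the curve avoids every integer y-axis point in the box.
Finally, these observations pin down the coefficients.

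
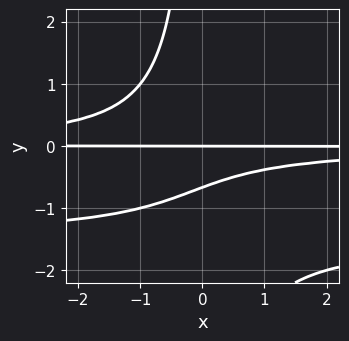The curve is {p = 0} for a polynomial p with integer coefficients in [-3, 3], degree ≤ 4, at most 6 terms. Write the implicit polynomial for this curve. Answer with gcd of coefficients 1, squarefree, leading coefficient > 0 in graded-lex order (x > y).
2*x*y^3 + 3*x*y^2 + 3*y^2 + 2*y

(a) The degree is 4 — a generic line meets the curve in up to 4 points.
(b) Against the integer gridlines: the visible x-axis segment lies entirely on the curve; it meets the y-axis at y = 0 (among the integer gridlines).
(c) Putting this together gives p.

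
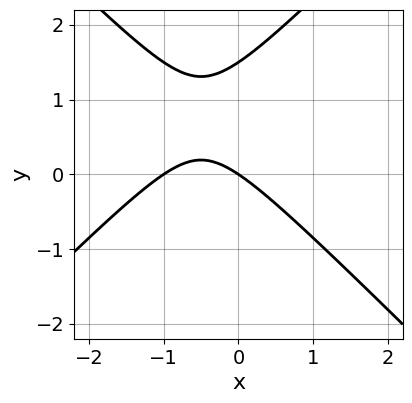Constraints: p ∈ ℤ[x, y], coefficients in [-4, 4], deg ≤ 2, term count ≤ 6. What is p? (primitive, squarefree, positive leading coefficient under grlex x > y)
2*x^2 - 2*y^2 + 2*x + 3*y

deg p = 2.
Against the integer gridlines: the x-axis gridline crossings are at x ∈ {-1, 0}; one y-axis crossing is at y = 0.
These observations pin down the coefficients.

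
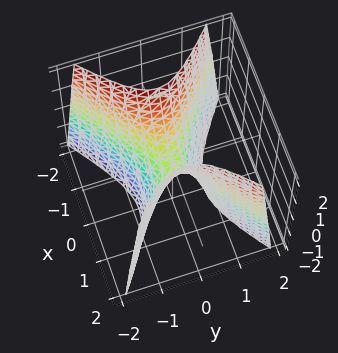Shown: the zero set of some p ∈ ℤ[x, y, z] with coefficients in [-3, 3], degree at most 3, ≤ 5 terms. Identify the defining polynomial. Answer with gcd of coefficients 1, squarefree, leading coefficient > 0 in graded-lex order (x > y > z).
2*x^2 - 3*y^2 - z

1. Degree: a saddle surface; a quadric, so deg p = 2.
2. Symmetries: mirror symmetry x ↦ −x ⇒ only even powers of x; mirror symmetry y ↦ −y ⇒ only even powers of y.
3. Observable constraints: it meets the y-axis at y = 0 (among the integer gridlines); it crosses the z-axis at the gridline z = 0; it crosses the x-axis at the gridline x = 0.
4. Assembling these constraints gives the stated polynomial.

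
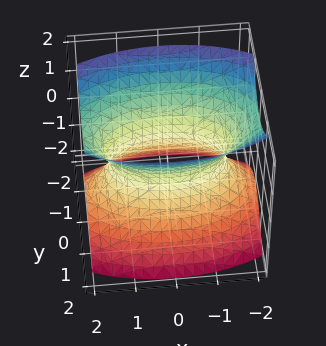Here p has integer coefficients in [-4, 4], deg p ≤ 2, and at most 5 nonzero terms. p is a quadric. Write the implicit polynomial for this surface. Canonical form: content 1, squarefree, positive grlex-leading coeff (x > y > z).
x^2 + 3*y^2 - 2*z^2 - 2

deg p = 2.
Symmetries: the x ↦ −x reflection is a symmetry, so x appears only in even powers; mirror symmetry y ↦ −y ⇒ only even powers of y; mirror symmetry z ↦ −z ⇒ only even powers of z.
From the visible intercepts: no z-intercept at any integer in the box.
Assembling these constraints gives the stated polynomial.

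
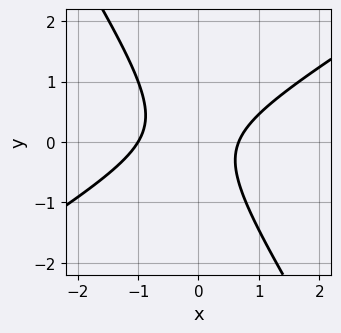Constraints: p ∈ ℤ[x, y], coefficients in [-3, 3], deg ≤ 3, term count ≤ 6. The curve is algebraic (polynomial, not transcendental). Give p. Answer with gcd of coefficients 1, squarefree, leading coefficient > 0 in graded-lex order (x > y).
3*x^2 - 3*x*y - 3*y^2 + x - 2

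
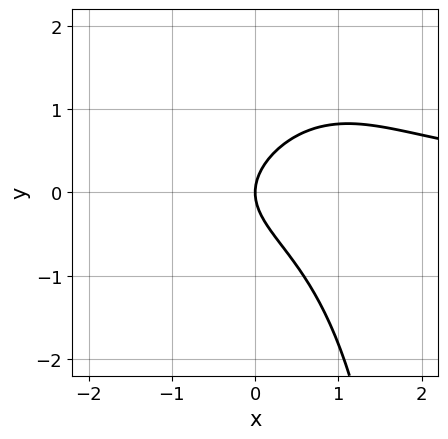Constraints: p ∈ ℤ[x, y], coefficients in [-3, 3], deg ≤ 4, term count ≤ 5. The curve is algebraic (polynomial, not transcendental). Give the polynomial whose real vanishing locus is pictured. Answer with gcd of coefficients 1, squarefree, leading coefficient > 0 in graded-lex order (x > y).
2*x^2*y - x*y^2 + 3*y^2 - 3*x

(a) Degree: the shape is more complex than any degree-2 curve, so deg p = 3.
(b) Reading off the gridlines: one x-axis crossing is at x = 0; one y-axis crossing is at y = 0.
(c) Together with the visible shape, these determine p as stated.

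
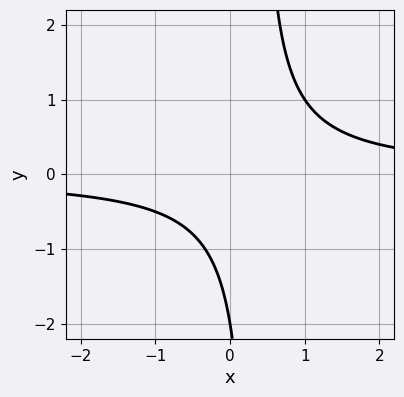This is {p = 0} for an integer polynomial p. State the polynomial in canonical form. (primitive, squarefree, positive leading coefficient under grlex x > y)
First, deg p = 2.
Next, reading off the gridlines: one y-axis crossing is at y = -2; no x-intercept at any integer in the box.
Finally, assembling these constraints gives the stated polynomial.

3*x*y - y - 2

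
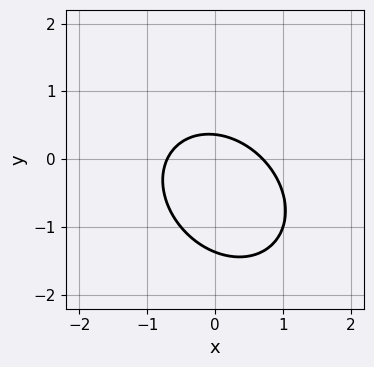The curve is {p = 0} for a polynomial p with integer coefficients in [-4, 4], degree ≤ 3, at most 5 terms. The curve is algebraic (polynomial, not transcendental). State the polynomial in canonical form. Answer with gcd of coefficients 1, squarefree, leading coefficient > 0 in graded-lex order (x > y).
2*x^2 + x*y + 2*y^2 + 2*y - 1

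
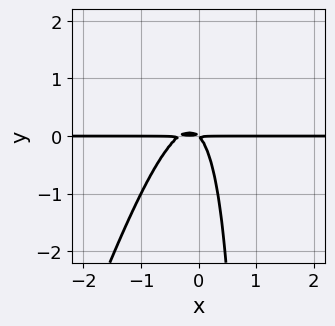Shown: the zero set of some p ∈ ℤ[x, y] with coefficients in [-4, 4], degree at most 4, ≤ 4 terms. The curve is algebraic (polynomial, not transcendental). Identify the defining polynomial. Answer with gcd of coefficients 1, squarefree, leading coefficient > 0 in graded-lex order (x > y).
3*x^2*y - x*y^2 + x*y + y^2

(a) Degree: no degree-2 curve has this shape, so deg p = 3.
(b) Checking where it meets the axes: the visible x-axis segment lies entirely on the curve.
(c) Fitting integer coefficients to these (and the overall shape) gives p.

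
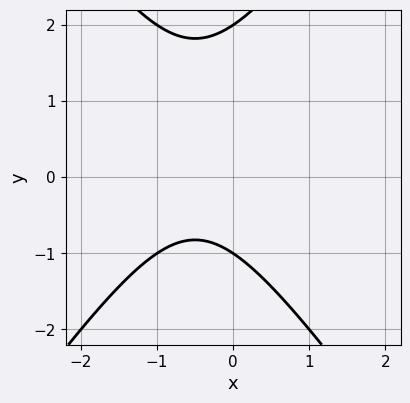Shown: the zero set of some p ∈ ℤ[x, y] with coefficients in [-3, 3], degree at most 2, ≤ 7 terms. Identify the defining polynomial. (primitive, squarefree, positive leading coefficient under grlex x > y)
(a) deg p = 2. A generic line meets the curve in up to 2 points.
(b) From the visible intercepts: it misses every integer gridline on the x-axis; the y-axis gridline crossings are at y ∈ {-1, 2}.
(c) These observations pin down the coefficients.

2*x^2 - y^2 + 2*x + y + 2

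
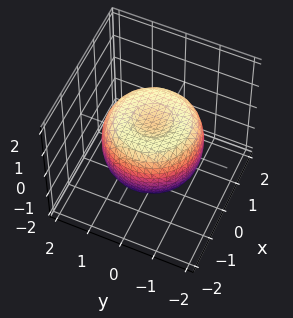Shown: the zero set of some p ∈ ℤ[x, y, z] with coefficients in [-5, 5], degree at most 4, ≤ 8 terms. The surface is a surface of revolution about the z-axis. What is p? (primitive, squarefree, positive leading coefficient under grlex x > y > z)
2*x^4 + 4*x^2*y^2 + 2*y^4 - 3*x^2 - 3*y^2 + 3*z^2 - 2

deg p = 4. A generic line meets the surface in up to 4 points.
Symmetry: the surface is invariant under rotation about z: p = q(x² + y², z).
Checking where it meets the axes: a circular section at z = -1 has radius between 0 and 1.
The integer polynomial consistent with all of this is the stated p.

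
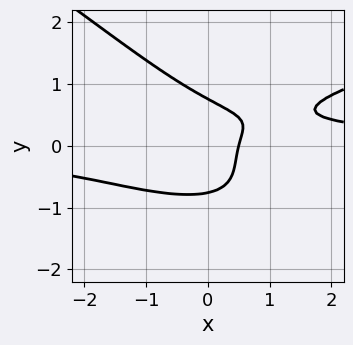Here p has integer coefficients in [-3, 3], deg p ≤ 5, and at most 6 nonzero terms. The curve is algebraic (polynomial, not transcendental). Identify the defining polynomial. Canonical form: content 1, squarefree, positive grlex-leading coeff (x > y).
deg p = 4.
Putting this together gives p.

2*x*y^3 + 3*y^4 - 2*x^2*y + 2*x - 1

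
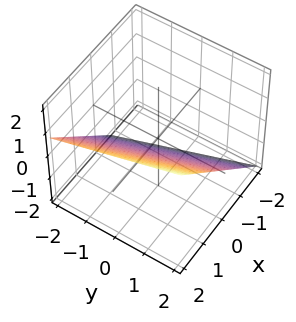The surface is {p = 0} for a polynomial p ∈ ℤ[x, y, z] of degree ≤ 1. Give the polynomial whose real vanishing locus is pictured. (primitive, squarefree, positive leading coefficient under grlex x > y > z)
3*x + y - 3*z - 2

First, degree: every cross-section is a straight line — this is a plane, so deg p = 1.
Then, reading off the gridlines: one y-axis crossing is at y = 2.
Finally, solving for integer coefficients yields p as stated.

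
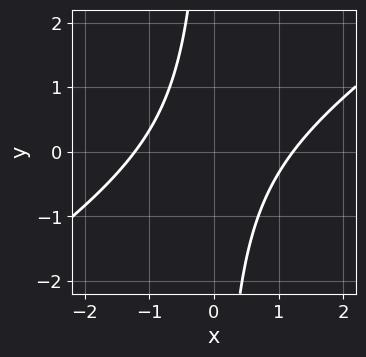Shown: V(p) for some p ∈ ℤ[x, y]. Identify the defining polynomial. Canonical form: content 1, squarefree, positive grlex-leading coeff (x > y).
2*x^2 - 3*x*y - 3

First, deg p = 2.
Then, checking where it meets the axes: the curve avoids every integer y-axis point in the box.
Finally, fitting integer coefficients to these (and the overall shape) gives p.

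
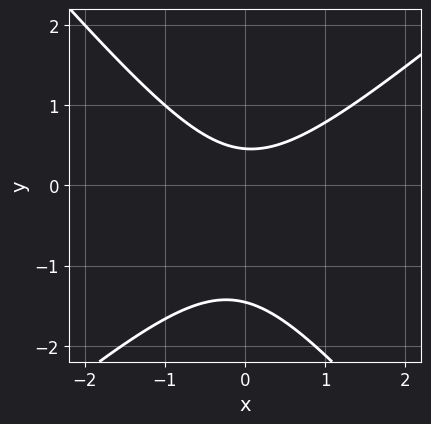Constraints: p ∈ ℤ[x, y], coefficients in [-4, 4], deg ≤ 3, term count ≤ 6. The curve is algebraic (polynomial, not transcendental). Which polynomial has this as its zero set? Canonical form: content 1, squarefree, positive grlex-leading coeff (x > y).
3*x^2 - x*y - 3*y^2 - 3*y + 2

(a) deg p = 2.
(b) From the visible intercepts: it misses every integer gridline on the x-axis.
(c) Solving for integer coefficients yields p as stated.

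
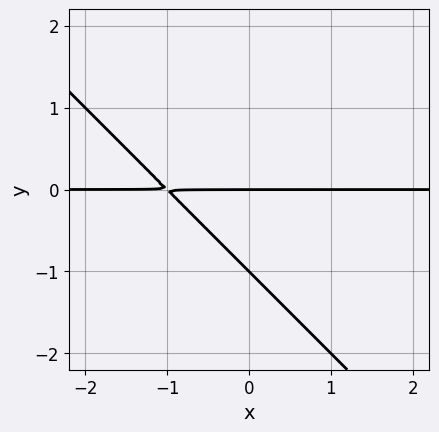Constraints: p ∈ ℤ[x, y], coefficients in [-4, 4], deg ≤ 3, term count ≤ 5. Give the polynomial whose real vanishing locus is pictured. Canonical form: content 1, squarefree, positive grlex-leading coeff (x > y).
The degree is 2 — the shape is more complex than any degree-1 curve.
Reading off the gridlines: the visible x-axis segment lies entirely on the curve; the y-axis gridline crossings are at y ∈ {-1, 0}.
Assembling these constraints gives the stated polynomial.

x*y + y^2 + y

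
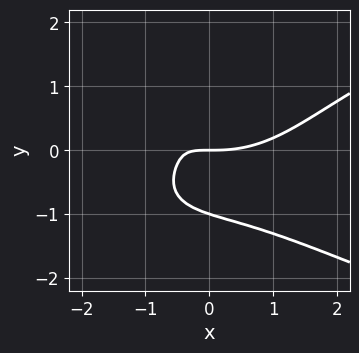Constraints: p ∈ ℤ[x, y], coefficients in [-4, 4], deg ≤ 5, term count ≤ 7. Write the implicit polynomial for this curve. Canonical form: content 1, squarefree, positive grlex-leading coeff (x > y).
2*y^4 - x^3 + x*y^2 + 3*x*y + 2*y

The degree is 4 — a generic line meets the curve in up to 4 points.
Checking where it meets the axes: it crosses the x-axis at the gridline x = 0; the y-axis gridline crossings are at y ∈ {-1, 0}.
Assembling these constraints gives the stated polynomial.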